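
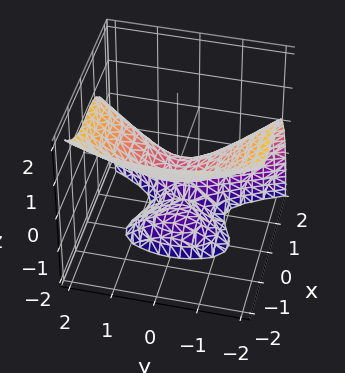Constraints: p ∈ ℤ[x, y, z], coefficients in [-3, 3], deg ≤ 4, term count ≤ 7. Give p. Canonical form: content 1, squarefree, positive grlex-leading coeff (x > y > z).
3*x^3 + 2*x^2*z - 2*y^2 + 2*z^2 + 3*z

Degree: the shape is more complex than any degree-2 surface, so deg p = 3.
From the visible intercepts: it crosses the z-axis at the gridline z = 0; it meets the x-axis at x = 0 (among the integer gridlines); it meets the y-axis at y = 0 (among the integer gridlines).
Solving for integer coefficients yields p as stated.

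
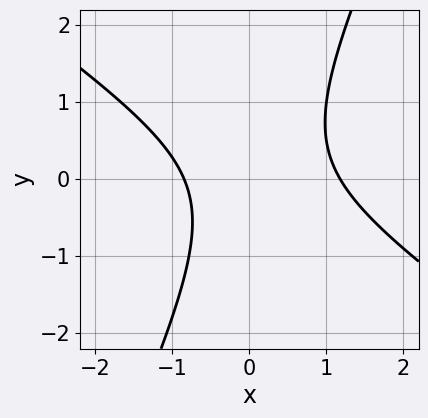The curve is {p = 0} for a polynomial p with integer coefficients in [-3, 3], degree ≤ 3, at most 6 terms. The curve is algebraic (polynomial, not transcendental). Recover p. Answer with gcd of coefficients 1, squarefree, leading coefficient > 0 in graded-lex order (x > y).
First, the degree is 2 — no degree-1 curve has this shape.
Next, from the axis intercepts and sections: the curve avoids every integer y-axis point in the box.
Finally, assembling these constraints gives the stated polynomial.

3*x^2 + 3*x*y - 2*y^2 - x - 3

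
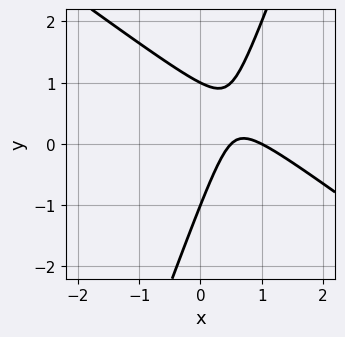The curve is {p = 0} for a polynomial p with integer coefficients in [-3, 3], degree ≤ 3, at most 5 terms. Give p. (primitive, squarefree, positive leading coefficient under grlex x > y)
(a) The degree is 2 — a generic line meets the curve in up to 2 points.
(b) Checking where it meets the axes: one x-axis crossing is at x = 1; among the integer gridlines, it crosses the y-axis at y ∈ {-1, 1}.
(c) Putting this together gives p.

2*x^2 + 2*x*y - y^2 - 3*x + 1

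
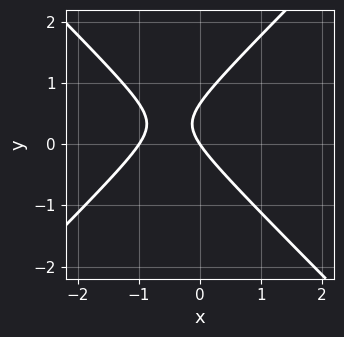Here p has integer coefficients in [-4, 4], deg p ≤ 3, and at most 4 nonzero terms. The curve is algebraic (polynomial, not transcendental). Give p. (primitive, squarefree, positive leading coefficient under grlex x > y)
First, degree: a generic line meets the curve in up to 2 points, so deg p = 2.
Next, from the axis intercepts and sections: the x-axis gridline crossings are at x ∈ {-1, 0}; it crosses the y-axis at the gridline y = 0.
Finally, these observations pin down the coefficients.

3*x^2 - 3*y^2 + 3*x + 2*y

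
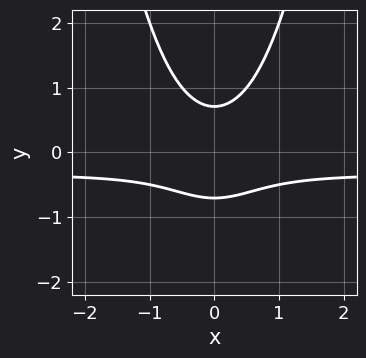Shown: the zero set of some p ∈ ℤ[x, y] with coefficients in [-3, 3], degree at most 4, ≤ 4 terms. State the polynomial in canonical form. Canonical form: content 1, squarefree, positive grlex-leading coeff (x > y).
1. deg p = 3. No degree-2 curve has this shape.
2. Symmetries: mirror symmetry x ↦ −x ⇒ only even powers of x.
3. From the axis intercepts and sections: it misses every integer gridline on the x-axis.
4. Fitting integer coefficients to these (and the overall shape) gives p.

3*x^2*y + x^2 - 2*y^2 + 1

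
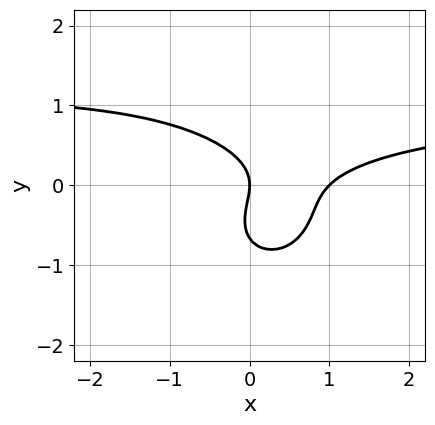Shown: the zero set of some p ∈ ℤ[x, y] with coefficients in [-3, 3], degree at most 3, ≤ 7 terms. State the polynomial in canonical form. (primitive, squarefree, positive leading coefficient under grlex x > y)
2*x^2*y + 3*y^3 - 2*x^2 + 2*y^2 + 2*x

First, deg p = 3.
Then, observable constraints: among the integer gridlines, it crosses the x-axis at x ∈ {0, 1}; one y-axis crossing is at y = 0.
Finally, together with the visible shape, these determine p as stated.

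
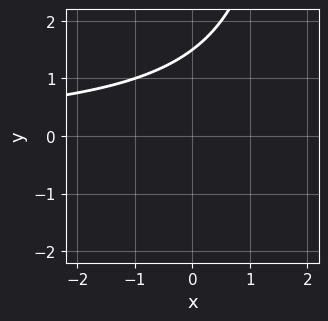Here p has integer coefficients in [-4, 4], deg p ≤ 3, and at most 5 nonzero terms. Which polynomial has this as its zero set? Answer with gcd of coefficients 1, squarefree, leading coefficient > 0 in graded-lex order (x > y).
x*y - 2*y + 3

(a) The degree is 2 — a generic line meets the curve in up to 2 points.
(b) Reading off the gridlines: the curve avoids every integer x-axis point in the box.
(c) These observations pin down the coefficients.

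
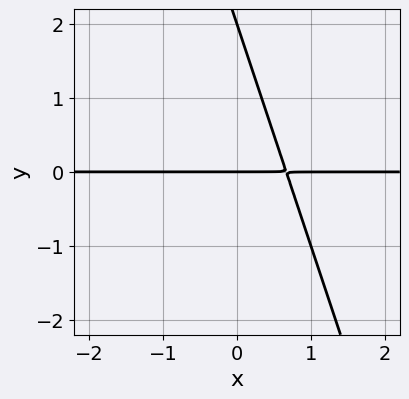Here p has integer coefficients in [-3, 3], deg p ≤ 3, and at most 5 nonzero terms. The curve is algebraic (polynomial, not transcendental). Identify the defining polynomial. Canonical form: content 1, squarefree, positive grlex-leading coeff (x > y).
3*x*y + y^2 - 2*y

(a) The degree is 2 — a generic line meets the curve in up to 2 points.
(b) Observable constraints: every point of the x-axis in the box is on the curve; among the integer gridlines, it crosses the y-axis at y ∈ {0, 2}.
(c) Putting this together gives p.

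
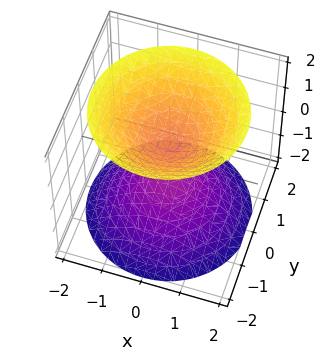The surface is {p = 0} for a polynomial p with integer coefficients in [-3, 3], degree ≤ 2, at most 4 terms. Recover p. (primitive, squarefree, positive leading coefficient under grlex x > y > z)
2*x^2 + 2*y^2 - 2*z^2 + 1

(a) I count 2 distinct pieces. They look like related sheets of one shape, so recover p as a whole.
(b) Degree: two sheets facing apart; a quadric, so deg p = 2.
(c) Symmetries: the z-axis is an axis of rotation, so x and y enter only as x² + y²; the z ↦ −z reflection is a symmetry, so z appears only in even powers.
(d) Against the integer gridlines: a circular section at z = -2 has radius between 1 and 2; no y-intercept at any integer in the box.
(e) Solving for integer coefficients yields p as stated.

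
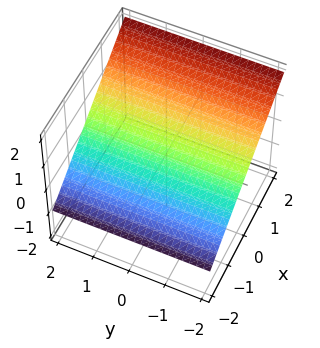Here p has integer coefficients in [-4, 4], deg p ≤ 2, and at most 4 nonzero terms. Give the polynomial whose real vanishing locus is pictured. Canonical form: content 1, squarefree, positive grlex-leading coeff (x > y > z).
2*x - 3*z + 2

1. Degree: the surface is flat (a plane), so deg p = 1.
2. From the axis intercepts and sections: one x-axis crossing is at x = -1; the surface avoids every integer y-axis point in the box.
3. Putting this together gives p.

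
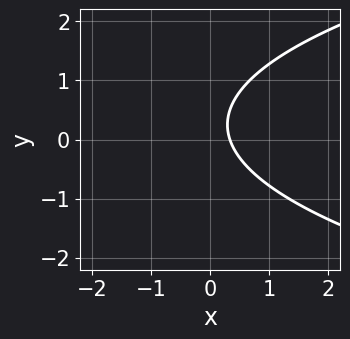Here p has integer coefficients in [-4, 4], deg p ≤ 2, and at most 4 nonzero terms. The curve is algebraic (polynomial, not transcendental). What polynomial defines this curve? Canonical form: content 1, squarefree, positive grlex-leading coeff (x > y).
2*y^2 - 3*x - y + 1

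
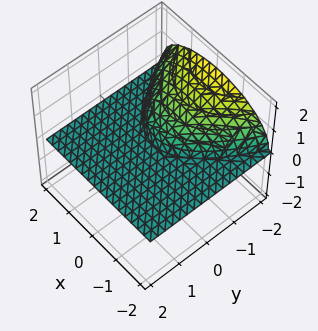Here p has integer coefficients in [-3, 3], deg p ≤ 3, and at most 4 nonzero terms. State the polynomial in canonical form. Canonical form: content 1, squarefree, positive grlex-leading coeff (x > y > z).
x^2*z + 2*z^3 + 2*y*z

First, the picture has 2 separate pieces. Treating them together as one polynomial.
Next, degree: a generic line meets the surface in up to 3 points, so deg p = 3.
Next, reading off the gridlines: the visible x-axis segment lies entirely on the surface; one z-axis crossing is at z = 0.
Finally, these observations pin down the coefficients. Check: (0, 1, 0) on the y-axis lies on the surface, and p(0, 1, 0) = 0. ✓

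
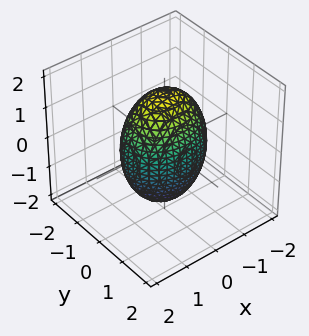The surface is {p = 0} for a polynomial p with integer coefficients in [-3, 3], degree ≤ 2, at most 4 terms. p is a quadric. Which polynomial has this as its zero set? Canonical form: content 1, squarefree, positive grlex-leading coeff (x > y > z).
(a) The degree is 2 — bounded and convex; a quadric.
(b) Symmetries: mirror symmetry y ↦ −y ⇒ only even powers of y; mirror symmetry z ↦ −z ⇒ only even powers of z; it's symmetric under x → −x, forcing even powers of x.
(c) Against the integer gridlines: among the integer gridlines, it crosses the y-axis at y ∈ {-1, 1}.
(d) Together with the visible shape, these determine p as stated.

2*x^2 + 3*y^2 + z^2 - 3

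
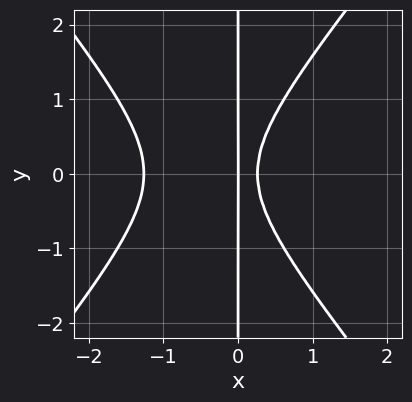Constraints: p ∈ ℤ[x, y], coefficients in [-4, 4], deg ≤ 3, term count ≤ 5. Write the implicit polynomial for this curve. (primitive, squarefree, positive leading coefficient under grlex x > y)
(a) The degree is 3 — the shape is more complex than any degree-2 curve.
(b) Symmetries: the y ↦ −y reflection is a symmetry, so y appears only in even powers.
(c) Against the integer gridlines: it crosses the x-axis at the gridline x = 0; the visible y-axis segment lies entirely on the curve.
(d) Assembling these constraints gives the stated polynomial.

3*x^3 - 2*x*y^2 + 3*x^2 - x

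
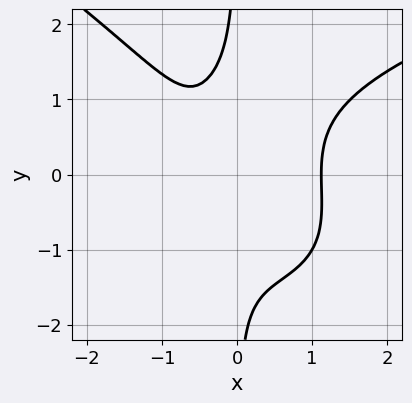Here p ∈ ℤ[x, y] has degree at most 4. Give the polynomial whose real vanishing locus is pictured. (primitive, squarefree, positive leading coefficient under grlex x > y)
x^2*y^2 + 2*x*y^3 - 3*x^3 + 2*x + 2

(a) The degree is 4 — the shape is more complex than any degree-3 curve.
(b) Checking where it meets the axes: it misses every integer gridline on the y-axis.
(c) Together with the visible shape, these determine p as stated.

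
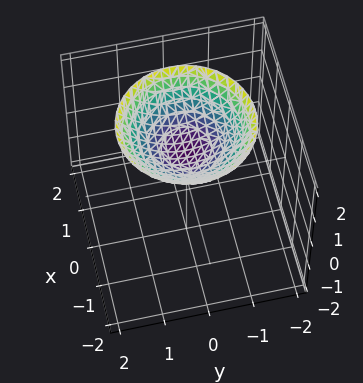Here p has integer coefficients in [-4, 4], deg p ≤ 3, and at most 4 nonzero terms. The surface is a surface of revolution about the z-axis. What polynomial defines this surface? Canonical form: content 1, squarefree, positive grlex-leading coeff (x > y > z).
x^2 + y^2 - 2*z + 2

(a) deg p = 2.
(b) Symmetries: rotational symmetry about the z-axis ⇒ p depends on x, y only through x² + y².
(c) From the visible intercepts: a circular section at z = 2 has radius between 1 and 2; it misses every integer gridline on the y-axis.
(d) Assembling these constraints gives the stated polynomial.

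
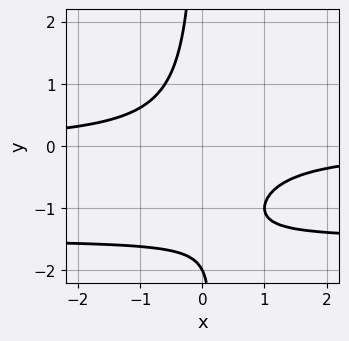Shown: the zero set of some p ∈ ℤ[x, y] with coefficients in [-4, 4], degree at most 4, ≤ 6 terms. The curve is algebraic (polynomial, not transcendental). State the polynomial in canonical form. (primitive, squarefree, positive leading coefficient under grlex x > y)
2*x*y^2 + 3*x*y + y + 2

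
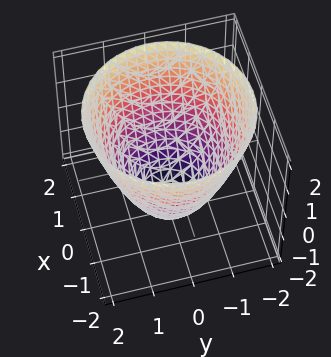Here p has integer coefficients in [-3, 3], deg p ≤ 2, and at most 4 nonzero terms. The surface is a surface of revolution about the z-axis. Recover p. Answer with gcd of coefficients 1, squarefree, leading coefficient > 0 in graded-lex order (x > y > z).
(a) Degree: no degree-1 surface has this shape, so deg p = 2.
(b) Symmetry: the z-axis is an axis of rotation, so x and y enter only as x² + y².
(c) Observable constraints: one z-axis crossing is at z = -2; a circular section at z = 1 has radius between 1 and 2.
(d) Together with the visible shape, these determine p as stated.

x^2 + y^2 - z - 2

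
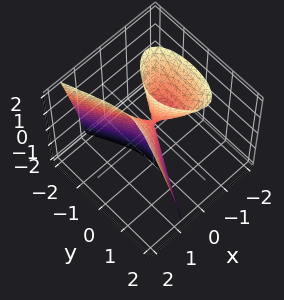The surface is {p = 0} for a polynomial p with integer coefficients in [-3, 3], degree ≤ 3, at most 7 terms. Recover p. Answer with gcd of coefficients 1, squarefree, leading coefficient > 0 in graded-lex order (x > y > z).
First, deg p = 3. A generic line meets the surface in up to 3 points.
Then, observable constraints: one y-axis crossing is at y = 0; every point of the z-axis in the box is on the surface; one x-axis crossing is at x = 0.
Finally, together with the visible shape, these determine p as stated.

3*x^3 + 2*x^2 - 3*x*z - 2*y^2 + 2*x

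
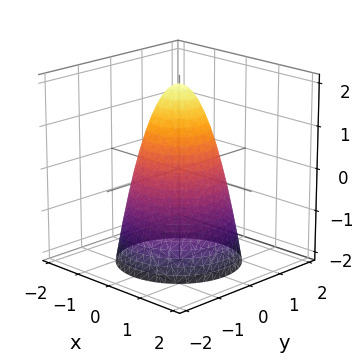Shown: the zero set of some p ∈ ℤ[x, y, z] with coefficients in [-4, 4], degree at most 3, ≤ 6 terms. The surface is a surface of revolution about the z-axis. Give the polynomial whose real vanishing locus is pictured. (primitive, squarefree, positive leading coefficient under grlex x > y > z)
2*x^2 + 2*y^2 + z - 2

The degree is 2 — the shape is more complex than any degree-1 surface.
Symmetries: rotational symmetry about the z-axis ⇒ p depends on x, y only through x² + y².
Reading off the gridlines: among the integer gridlines, it crosses the x-axis at x ∈ {-1, 1}; the y-axis gridline crossings are at y ∈ {-1, 1}; a circular section at z = 1 has radius between 0 and 1; it crosses the z-axis at the gridline z = 2.
Matching integer coefficients to the picture gives p.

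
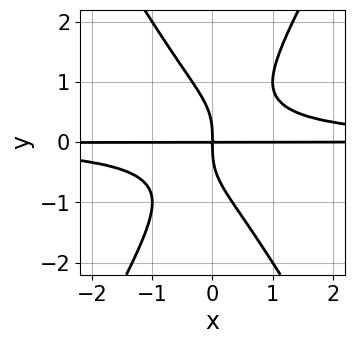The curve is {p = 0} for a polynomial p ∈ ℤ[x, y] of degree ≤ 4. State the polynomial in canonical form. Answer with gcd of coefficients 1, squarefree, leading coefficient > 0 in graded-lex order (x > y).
3*x^2*y^2 - y^4 - 2*x*y

First, the degree is 4 — no degree-3 curve has this shape.
Next, reading off the gridlines: the visible x-axis segment lies entirely on the curve.
Finally, solving for integer coefficients yields p as stated.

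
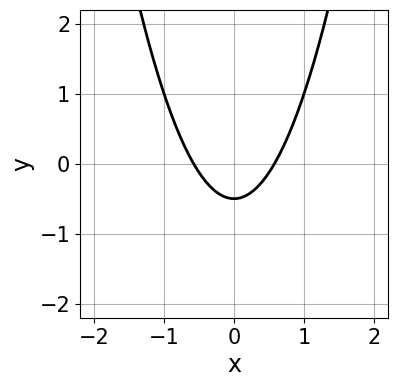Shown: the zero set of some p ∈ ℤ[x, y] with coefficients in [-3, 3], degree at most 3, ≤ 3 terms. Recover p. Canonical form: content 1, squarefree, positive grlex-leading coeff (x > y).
3*x^2 - 2*y - 1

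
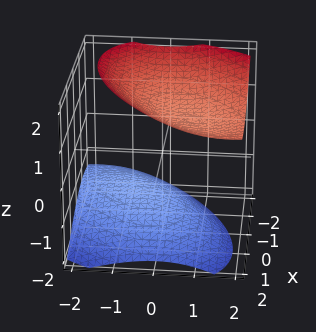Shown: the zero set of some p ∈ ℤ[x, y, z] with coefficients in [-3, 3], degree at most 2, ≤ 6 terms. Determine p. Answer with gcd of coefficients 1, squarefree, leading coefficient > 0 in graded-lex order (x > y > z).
x^2 - x*y + y^2 - y*z - 2*z^2 + 3

(a) I count 2 distinct pieces.
(b) Degree: a generic line meets the surface in up to 2 points, so deg p = 2.
(c) Against the integer gridlines: it misses every integer gridline on the x-axis; no y-intercept at any integer in the box.
(d) Putting this together gives p.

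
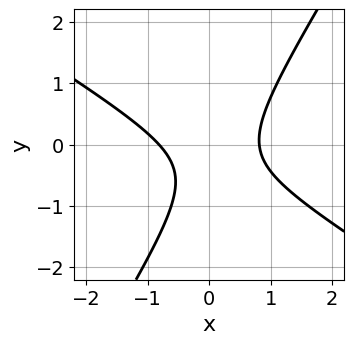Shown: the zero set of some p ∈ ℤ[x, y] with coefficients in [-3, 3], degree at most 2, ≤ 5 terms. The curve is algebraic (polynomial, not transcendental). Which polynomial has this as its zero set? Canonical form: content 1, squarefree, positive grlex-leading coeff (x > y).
Degree: no degree-1 curve has this shape, so deg p = 2.
Reading off the gridlines: the curve avoids every integer y-axis point in the box.
The integer polynomial consistent with all of this is the stated p.

3*x^2 + 3*x*y - 3*y^2 - 2*y - 2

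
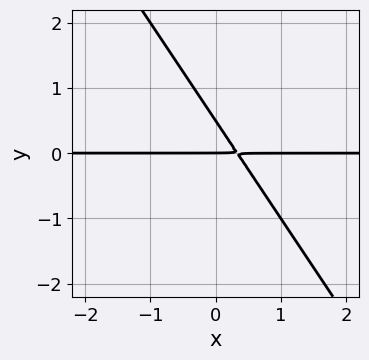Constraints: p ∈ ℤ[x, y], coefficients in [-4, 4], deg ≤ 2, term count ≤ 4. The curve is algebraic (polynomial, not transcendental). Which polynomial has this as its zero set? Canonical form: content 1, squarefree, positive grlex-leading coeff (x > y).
3*x*y + 2*y^2 - y

deg p = 2.
From the axis intercepts and sections: it meets the y-axis at y = 0 (among the integer gridlines); every point of the x-axis in the box is on the curve.
Putting this together gives p.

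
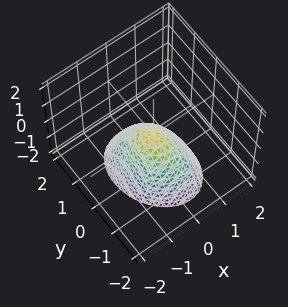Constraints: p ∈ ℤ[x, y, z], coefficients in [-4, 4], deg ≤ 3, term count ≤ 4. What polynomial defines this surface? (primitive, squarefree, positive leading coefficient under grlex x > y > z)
1. deg p = 2. A generic line meets the surface in up to 2 points.
2. Checking where it meets the axes: it meets the y-axis at y = 0 (among the integer gridlines); it crosses the z-axis at the gridline z = 0.
3. Putting this together gives p.

3*x^2 + x*y + 2*y^2 + 2*z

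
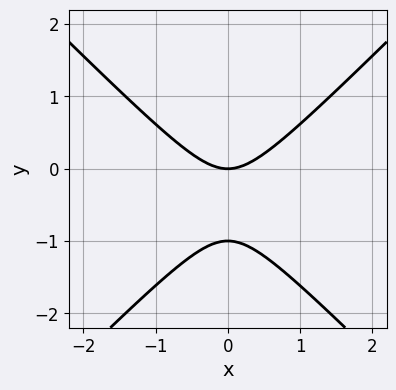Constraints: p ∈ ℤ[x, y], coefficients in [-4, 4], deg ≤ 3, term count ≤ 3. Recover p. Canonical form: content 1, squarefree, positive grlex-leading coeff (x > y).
x^2 - y^2 - y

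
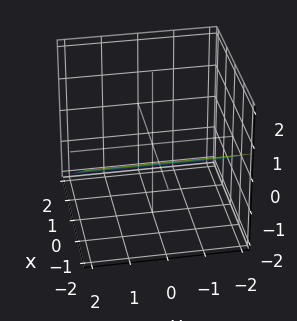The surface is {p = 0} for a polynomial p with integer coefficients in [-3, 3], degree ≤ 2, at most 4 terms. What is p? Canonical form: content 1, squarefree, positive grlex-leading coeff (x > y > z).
2*x + 3*z + 2

First, deg p = 1.
Then, against the integer gridlines: it misses every integer gridline on the y-axis; it meets the x-axis at x = -1 (among the integer gridlines).
Finally, putting this together gives p.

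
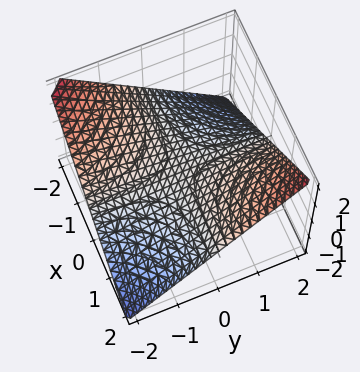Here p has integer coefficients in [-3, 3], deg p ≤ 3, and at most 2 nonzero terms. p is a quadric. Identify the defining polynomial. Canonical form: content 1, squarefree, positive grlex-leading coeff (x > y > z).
The degree is 2 — a hyperbolic paraboloid; a quadric.
Reading off the gridlines: the visible y-axis segment lies entirely on the surface; it crosses the z-axis at the gridline z = 0.
Fitting integer coefficients to these (and the overall shape) gives p. Check: (1, 0, 0) on the x-axis lies on the surface, and p(1, 0, 0) = 0. ✓

x*y - 2*z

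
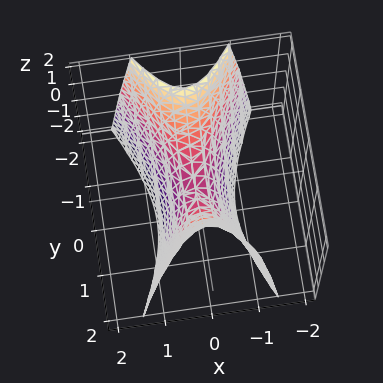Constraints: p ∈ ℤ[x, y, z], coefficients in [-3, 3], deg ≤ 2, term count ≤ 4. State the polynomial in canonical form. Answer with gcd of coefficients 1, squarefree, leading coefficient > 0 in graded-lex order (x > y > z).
3*x^2 - y^2 + z

1. The degree is 2 — a saddle surface; a quadric.
2. Symmetries: the y ↦ −y reflection is a symmetry, so y appears only in even powers; the x ↦ −x reflection is a symmetry, so x appears only in even powers.
3. Against the integer gridlines: it meets the z-axis at z = 0 (among the integer gridlines); it meets the y-axis at y = 0 (among the integer gridlines); one x-axis crossing is at x = 0.
4. Matching integer coefficients to the picture gives p.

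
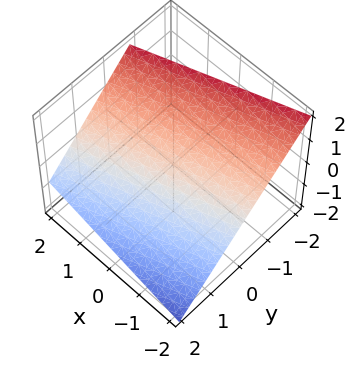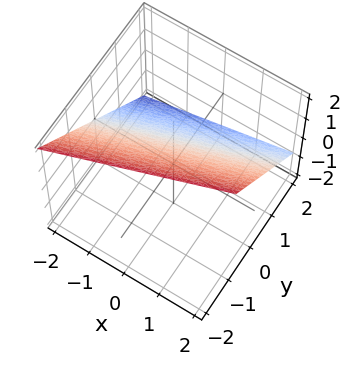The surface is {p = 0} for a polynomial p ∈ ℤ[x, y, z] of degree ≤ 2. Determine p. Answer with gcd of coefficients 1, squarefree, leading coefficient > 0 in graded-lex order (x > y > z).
x - 3*y - 3*z + 2

Degree: every cross-section is a straight line — this is a plane, so deg p = 1.
Checking where it meets the axes: one x-axis crossing is at x = -2.
Putting this together gives p.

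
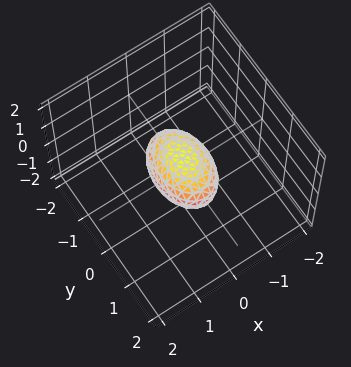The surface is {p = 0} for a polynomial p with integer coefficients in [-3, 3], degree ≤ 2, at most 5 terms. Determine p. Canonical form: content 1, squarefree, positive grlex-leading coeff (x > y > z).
2*x^2 + y^2 + 2*z^2 - 1

1. The degree is 2 — a closed, bounded, convex surface; a quadric.
2. Symmetries: the x ↦ −x reflection is a symmetry, so x appears only in even powers; the z ↦ −z reflection is a symmetry, so z appears only in even powers; mirror symmetry y ↦ −y ⇒ only even powers of y.
3. Checking where it meets the axes: the y-axis gridline crossings are at y ∈ {-1, 1}.
4. Together with the visible shape, these determine p as stated.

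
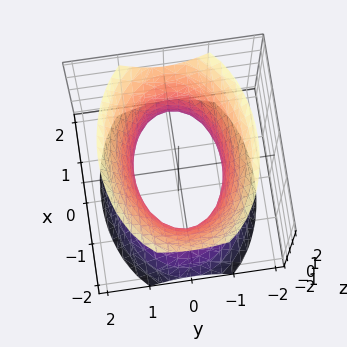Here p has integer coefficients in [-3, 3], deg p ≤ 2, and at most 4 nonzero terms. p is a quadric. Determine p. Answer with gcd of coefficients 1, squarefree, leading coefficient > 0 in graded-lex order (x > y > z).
x^2 + 2*y^2 - z^2 - 2

1. deg p = 2. One connected sheet with a waist; a quadric.
2. Symmetries: the y ↦ −y reflection is a symmetry, so y appears only in even powers; it's symmetric under x → −x, forcing even powers of x; it's symmetric under z → −z, forcing even powers of z.
3. Against the integer gridlines: no z-intercept at any integer in the box; the y-axis gridline crossings are at y ∈ {-1, 1}.
4. Putting this together gives p.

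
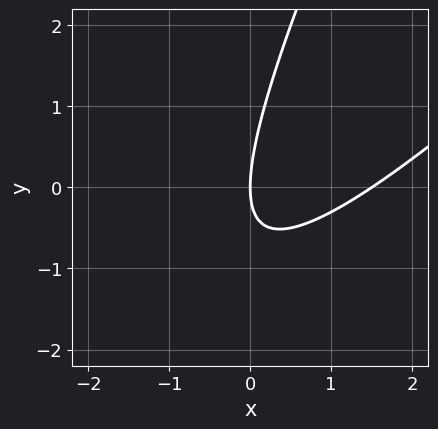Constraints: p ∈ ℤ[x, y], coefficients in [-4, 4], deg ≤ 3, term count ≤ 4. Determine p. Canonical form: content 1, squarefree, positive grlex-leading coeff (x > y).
1. The degree is 2 — a generic line meets the curve in up to 2 points.
2. Reading off the gridlines: it meets the x-axis at x = 0 (among the integer gridlines); it meets the y-axis at y = 0 (among the integer gridlines).
3. Fitting integer coefficients to these (and the overall shape) gives p.

2*x^2 - 3*x*y + y^2 - 3*x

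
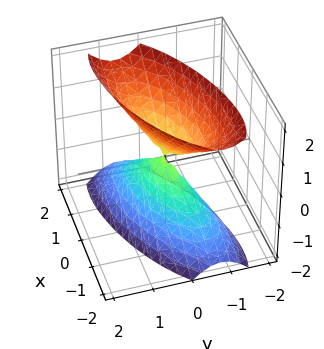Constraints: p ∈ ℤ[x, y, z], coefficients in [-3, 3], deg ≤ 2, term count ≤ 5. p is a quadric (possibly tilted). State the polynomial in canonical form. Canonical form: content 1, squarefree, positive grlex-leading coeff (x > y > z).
x^2 - 2*x*y + 3*y^2 - z^2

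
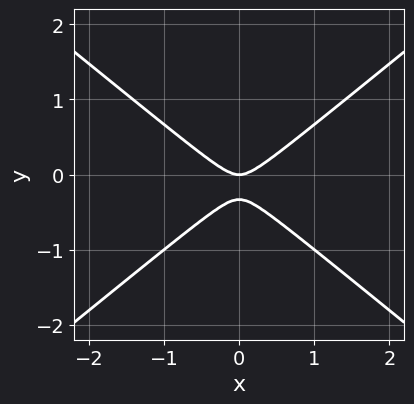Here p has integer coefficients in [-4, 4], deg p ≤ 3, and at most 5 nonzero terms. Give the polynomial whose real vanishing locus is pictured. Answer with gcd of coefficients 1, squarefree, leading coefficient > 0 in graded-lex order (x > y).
(a) The degree is 2 — a generic line meets the curve in up to 2 points.
(b) Symmetries: the x ↦ −x reflection is a symmetry, so x appears only in even powers.
(c) From the visible intercepts: it meets the y-axis at y = 0 (among the integer gridlines); it crosses the x-axis at the gridline x = 0.
(d) These observations pin down the coefficients.

2*x^2 - 3*y^2 - y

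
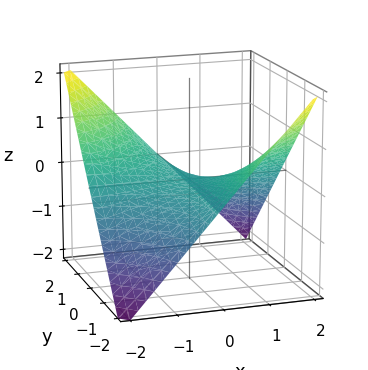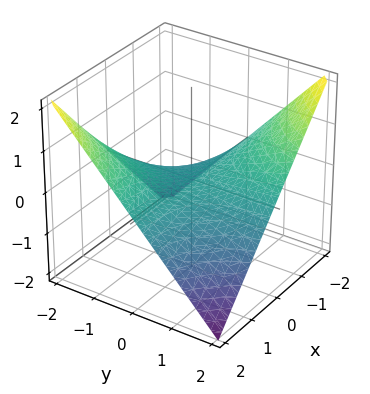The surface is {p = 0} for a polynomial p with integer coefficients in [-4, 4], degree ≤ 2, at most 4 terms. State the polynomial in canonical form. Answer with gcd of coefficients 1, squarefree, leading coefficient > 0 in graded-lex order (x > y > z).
x*y + 2*z

(a) The degree is 2 — a hyperbolic paraboloid; a quadric.
(b) Checking where it meets the axes: the visible y-axis segment lies entirely on the surface; every point of the x-axis in the box is on the surface; it crosses the z-axis at the gridline z = 0.
(c) Solving for integer coefficients yields p as stated.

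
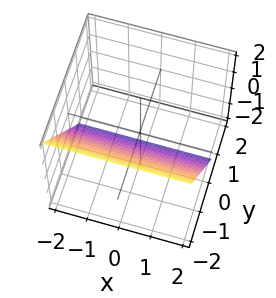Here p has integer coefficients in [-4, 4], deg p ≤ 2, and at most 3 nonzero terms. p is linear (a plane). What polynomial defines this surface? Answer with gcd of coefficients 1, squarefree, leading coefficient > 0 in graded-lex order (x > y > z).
3*y + 2*z + 2

(a) Degree: every cross-section is a straight line — this is a plane, so deg p = 1.
(b) From the visible intercepts: it crosses the z-axis at the gridline z = -1; no x-intercept at any integer in the box.
(c) Matching integer coefficients to the picture gives p.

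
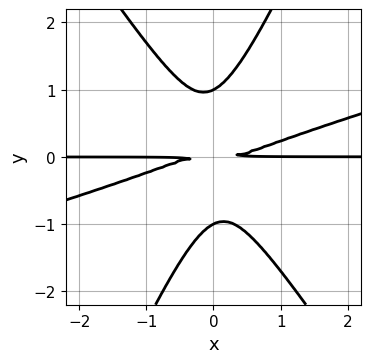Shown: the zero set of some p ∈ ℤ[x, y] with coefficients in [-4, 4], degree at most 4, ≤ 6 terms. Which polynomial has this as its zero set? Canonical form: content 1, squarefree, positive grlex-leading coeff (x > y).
x^3*y - 3*x^2*y^2 - x*y^3 + y^4 - y^2

The degree is 4 — a generic line meets the curve in up to 4 points.
From the visible intercepts: the y-axis gridline crossings are at y ∈ {-1, 1}; the visible x-axis segment lies entirely on the curve.
Matching integer coefficients to the picture gives p.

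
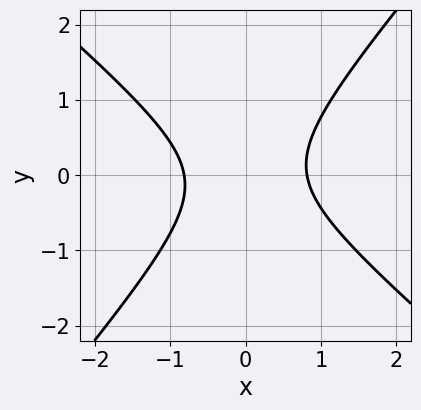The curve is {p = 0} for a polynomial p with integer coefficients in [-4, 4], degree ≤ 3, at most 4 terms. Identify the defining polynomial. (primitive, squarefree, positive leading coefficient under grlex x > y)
3*x^2 + x*y - 3*y^2 - 2

deg p = 2. No degree-1 curve has this shape.
From the visible intercepts: it misses every integer gridline on the y-axis.
Matching integer coefficients to the picture gives p.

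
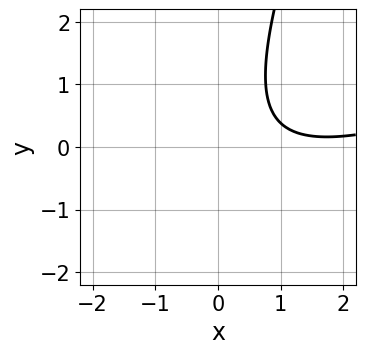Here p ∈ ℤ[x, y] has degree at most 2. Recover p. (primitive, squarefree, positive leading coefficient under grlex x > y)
1. Degree: a generic line meets the curve in up to 2 points, so deg p = 2.
2. Observable constraints: the curve avoids every integer x-axis point in the box; the curve avoids every integer y-axis point in the box.
3. Fitting integer coefficients to these (and the overall shape) gives p.

x^2 - 3*x*y + y^2 - 3*x + 3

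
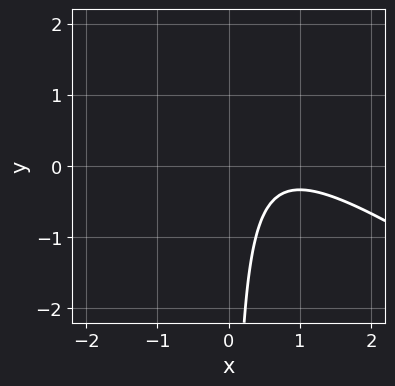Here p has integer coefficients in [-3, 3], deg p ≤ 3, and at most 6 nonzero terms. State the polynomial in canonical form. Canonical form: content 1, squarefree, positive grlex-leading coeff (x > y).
2*x^2 + 3*x*y - 3*x + 2

(a) The degree is 2 — a generic line meets the curve in up to 2 points.
(b) From the axis intercepts and sections: no y-intercept at any integer in the box; it misses every integer gridline on the x-axis.
(c) Assembling these constraints gives the stated polynomial.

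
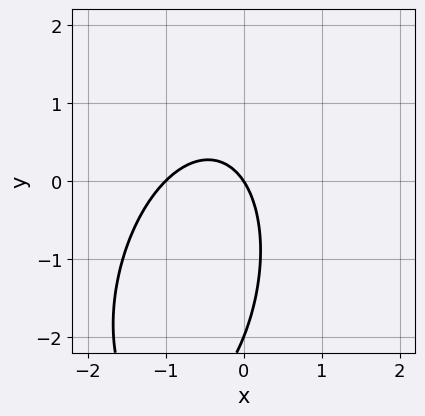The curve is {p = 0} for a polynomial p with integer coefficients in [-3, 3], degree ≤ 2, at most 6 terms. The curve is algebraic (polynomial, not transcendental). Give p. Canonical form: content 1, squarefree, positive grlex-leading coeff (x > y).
First, deg p = 2. A generic line meets the curve in up to 2 points.
Next, reading off the gridlines: the y-axis gridline crossings are at y ∈ {-2, 0}; the x-axis gridline crossings are at x ∈ {-1, 0}.
Finally, putting this together gives p.

3*x^2 - x*y + y^2 + 3*x + 2*y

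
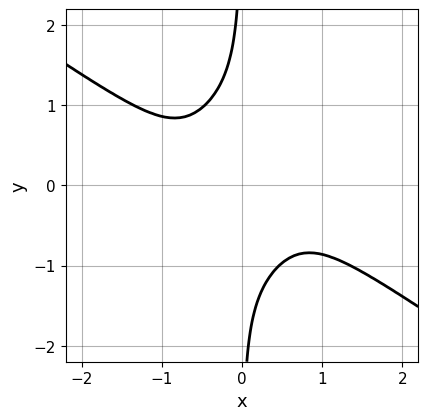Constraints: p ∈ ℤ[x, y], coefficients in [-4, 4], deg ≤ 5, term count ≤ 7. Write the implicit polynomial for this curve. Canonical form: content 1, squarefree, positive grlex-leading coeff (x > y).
First, the degree is 4 — no degree-3 curve has this shape.
Then, against the integer gridlines: the curve avoids every integer y-axis point in the box; the curve avoids every integer x-axis point in the box.
Finally, putting this together gives p.

3*x^4 + x^3*y - 3*x^2*y^2 + 3*x*y^3 + 2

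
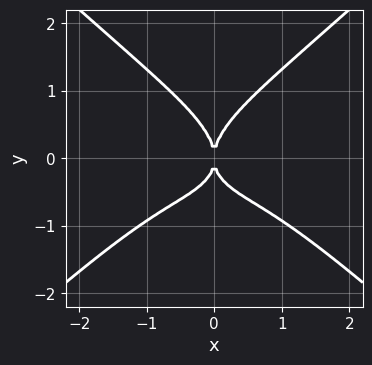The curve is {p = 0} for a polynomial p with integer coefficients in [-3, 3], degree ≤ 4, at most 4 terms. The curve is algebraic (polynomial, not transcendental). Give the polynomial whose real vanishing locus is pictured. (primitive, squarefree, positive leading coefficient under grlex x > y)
1. Degree: the shape is more complex than any degree-3 curve, so deg p = 4.
2. Symmetries: it's symmetric under x → −x, forcing even powers of x.
3. Reading off the gridlines: it crosses the x-axis at the gridline x = 0; one y-axis crossing is at y = 0.
4. Matching integer coefficients to the picture gives p.

2*x^4 - 3*y^4 + 3*x^2*y + 3*x^2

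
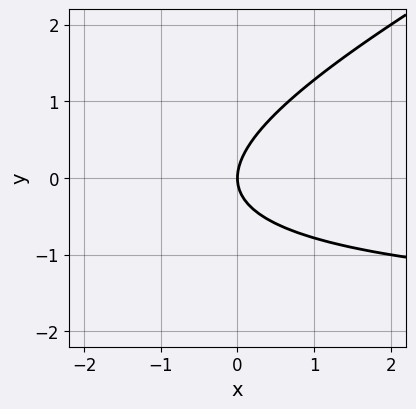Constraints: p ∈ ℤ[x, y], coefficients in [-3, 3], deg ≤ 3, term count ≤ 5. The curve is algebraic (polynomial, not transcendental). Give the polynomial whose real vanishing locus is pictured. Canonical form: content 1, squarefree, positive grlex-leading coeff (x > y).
x*y - 2*y^2 + 2*x

The degree is 2 — no degree-1 curve has this shape.
Against the integer gridlines: it meets the y-axis at y = 0 (among the integer gridlines); it crosses the x-axis at the gridline x = 0.
Putting this together gives p.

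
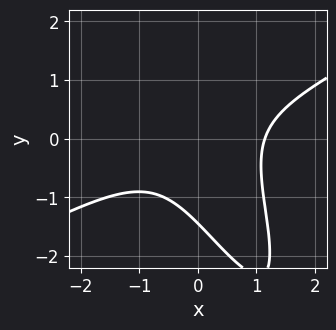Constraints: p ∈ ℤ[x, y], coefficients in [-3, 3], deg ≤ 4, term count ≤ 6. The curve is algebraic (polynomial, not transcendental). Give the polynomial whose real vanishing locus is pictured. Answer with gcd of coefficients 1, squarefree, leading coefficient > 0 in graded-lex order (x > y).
2*x^3 - 2*x^2*y - 3*x*y^2 - y^3 - 3

1. The degree is 3 — the shape is more complex than any degree-2 curve.
2. Matching integer coefficients to the picture gives p.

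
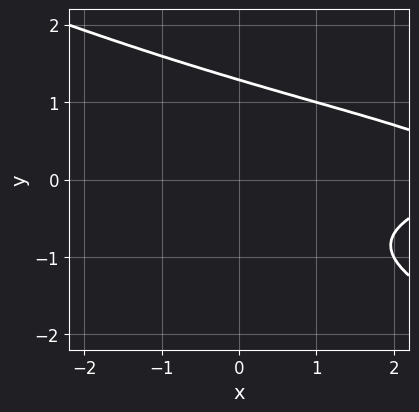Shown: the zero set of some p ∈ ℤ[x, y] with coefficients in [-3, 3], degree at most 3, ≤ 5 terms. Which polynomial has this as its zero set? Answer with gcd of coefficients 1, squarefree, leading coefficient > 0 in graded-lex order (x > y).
x*y^2 + 2*y^3 + x - y - 3

First, the degree is 3 — the shape is more complex than any degree-2 curve.
Then, checking where it meets the axes: it misses every integer gridline on the x-axis.
Finally, fitting integer coefficients to these (and the overall shape) gives p.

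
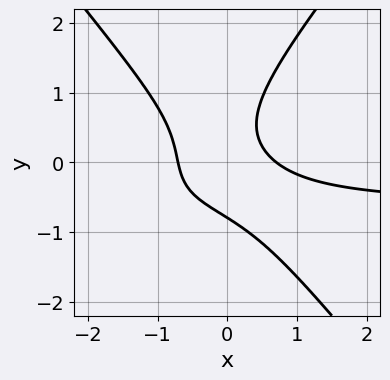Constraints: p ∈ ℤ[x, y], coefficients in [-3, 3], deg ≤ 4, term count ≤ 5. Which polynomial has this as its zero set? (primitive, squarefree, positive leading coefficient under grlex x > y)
1. The degree is 3 — a generic line meets the curve in up to 3 points.
2. Putting this together gives p.

3*x^2*y - 2*y^3 + 2*x^2 + 3*x*y - 1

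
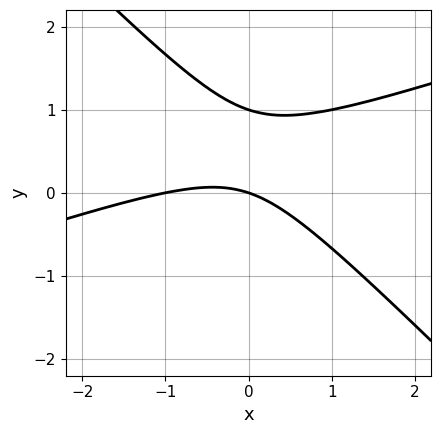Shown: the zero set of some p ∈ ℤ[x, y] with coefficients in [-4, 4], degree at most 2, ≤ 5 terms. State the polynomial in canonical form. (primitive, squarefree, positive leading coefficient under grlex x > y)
x^2 - 2*x*y - 3*y^2 + x + 3*y

The degree is 2 — the shape is more complex than any degree-1 curve.
Reading off the gridlines: the y-axis gridline crossings are at y ∈ {0, 1}; among the integer gridlines, it crosses the x-axis at x ∈ {-1, 0}.
Putting this together gives p.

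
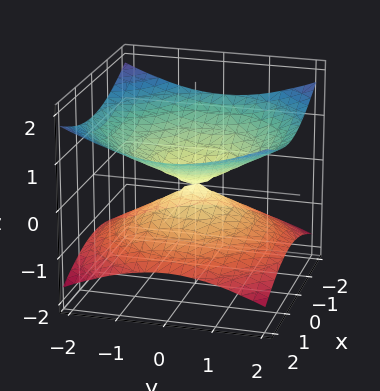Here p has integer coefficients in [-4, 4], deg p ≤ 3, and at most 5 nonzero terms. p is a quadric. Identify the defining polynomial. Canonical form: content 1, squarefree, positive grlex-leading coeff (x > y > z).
1. Degree: two nappes meeting at a single point; a quadric, so deg p = 2.
2. Symmetries: mirror symmetry z ↦ −z ⇒ only even powers of z; the z-axis is an axis of rotation, so x and y enter only as x² + y².
3. Against the integer gridlines: it meets the x-axis at x = 0 (among the integer gridlines); a circular section at z = -1 has radius between 1 and 2.
4. Assembling these constraints gives the stated polynomial.

x^2 + y^2 - 3*z^2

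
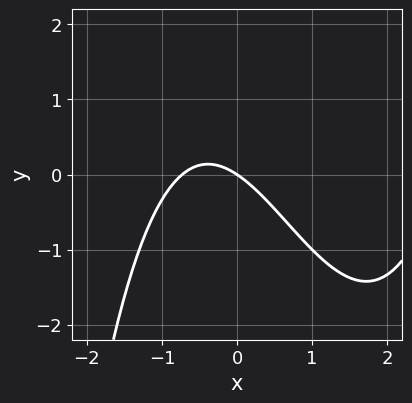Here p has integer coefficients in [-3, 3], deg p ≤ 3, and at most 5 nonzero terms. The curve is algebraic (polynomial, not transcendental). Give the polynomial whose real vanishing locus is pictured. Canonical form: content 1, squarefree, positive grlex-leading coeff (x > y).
First, the degree is 3 — a generic line meets the curve in up to 3 points.
Next, checking where it meets the axes: it crosses the x-axis at the gridline x = 0; one y-axis crossing is at y = 0.
Finally, the integer polynomial consistent with all of this is the stated p.

x^3 - 2*x^2 - 2*x - 3*y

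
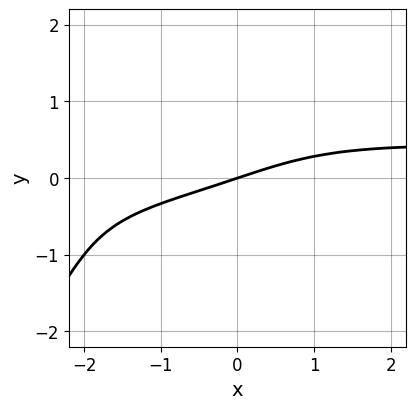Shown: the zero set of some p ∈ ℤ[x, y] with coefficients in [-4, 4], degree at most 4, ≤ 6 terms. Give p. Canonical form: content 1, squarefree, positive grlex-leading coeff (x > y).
Degree: no degree-3 curve has this shape, so deg p = 4.
Reading off the gridlines: it crosses the x-axis at the gridline x = 0; it crosses the y-axis at the gridline y = 0.
These observations pin down the coefficients.

x^2*y^2 + 3*y^3 - x + 3*y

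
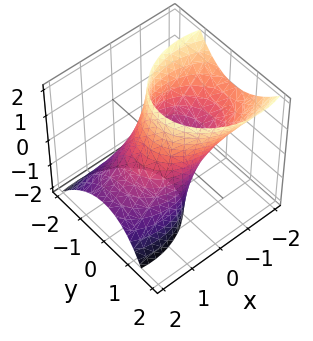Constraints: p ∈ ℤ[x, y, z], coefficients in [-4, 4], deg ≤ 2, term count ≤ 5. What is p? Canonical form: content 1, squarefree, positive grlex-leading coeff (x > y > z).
Degree: no degree-1 surface has this shape, so deg p = 2.
From the visible intercepts: no z-intercept at any integer in the box; the y-axis gridline crossings are at y ∈ {-1, 1}.
Putting this together gives p.

2*x^2 + 3*x*z + 3*y^2 - y*z - 3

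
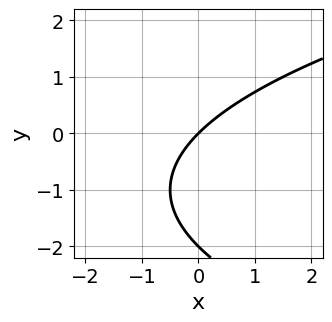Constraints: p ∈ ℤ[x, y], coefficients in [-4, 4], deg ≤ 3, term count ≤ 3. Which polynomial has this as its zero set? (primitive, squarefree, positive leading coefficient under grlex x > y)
y^2 - 2*x + 2*y

The degree is 2 — a generic line meets the curve in up to 2 points.
Observable constraints: the y-axis gridline crossings are at y ∈ {-2, 0}; one x-axis crossing is at x = 0.
Putting this together gives p.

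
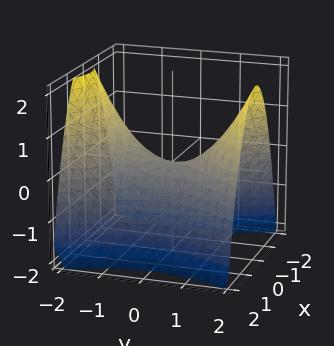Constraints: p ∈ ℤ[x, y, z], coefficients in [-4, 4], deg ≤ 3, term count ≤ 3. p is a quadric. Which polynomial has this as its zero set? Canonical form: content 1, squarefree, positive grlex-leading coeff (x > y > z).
2*x^2 - y^2 + 2*z

(a) Degree: a hyperbolic paraboloid; a quadric, so deg p = 2.
(b) Symmetries: it's symmetric under x → −x, forcing even powers of x; mirror symmetry y ↦ −y ⇒ only even powers of y.
(c) From the visible intercepts: it crosses the z-axis at the gridline z = 0; one x-axis crossing is at x = 0; one y-axis crossing is at y = 0.
(d) Solving for integer coefficients yields p as stated.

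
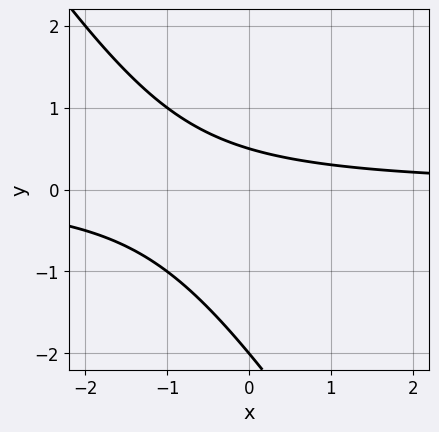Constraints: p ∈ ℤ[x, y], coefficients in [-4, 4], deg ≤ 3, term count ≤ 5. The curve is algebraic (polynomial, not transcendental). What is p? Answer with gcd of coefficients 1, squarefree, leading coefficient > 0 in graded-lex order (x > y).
3*x*y + 2*y^2 + 3*y - 2

1. The degree is 2 — a generic line meets the curve in up to 2 points.
2. From the visible intercepts: one y-axis crossing is at y = -2; no x-intercept at any integer in the box.
3. Putting this together gives p.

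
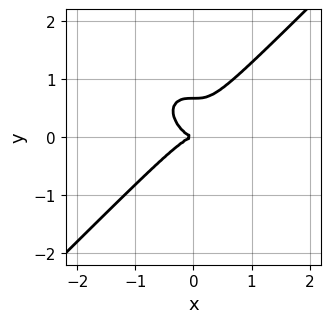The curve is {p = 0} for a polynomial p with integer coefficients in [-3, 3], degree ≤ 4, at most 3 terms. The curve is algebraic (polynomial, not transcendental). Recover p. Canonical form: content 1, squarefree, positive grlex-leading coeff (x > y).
3*x^3 - 3*y^3 + 2*y^2

1. Degree: a generic line meets the curve in up to 3 points, so deg p = 3.
2. Reading off the gridlines: it meets the y-axis at y = 0 (among the integer gridlines); it meets the x-axis at x = 0 (among the integer gridlines).
3. Fitting integer coefficients to these (and the overall shape) gives p.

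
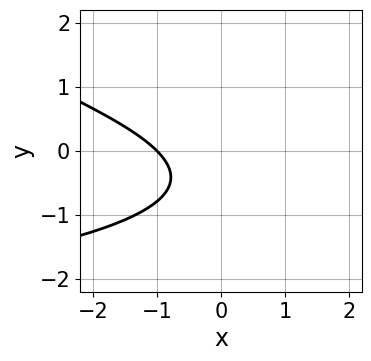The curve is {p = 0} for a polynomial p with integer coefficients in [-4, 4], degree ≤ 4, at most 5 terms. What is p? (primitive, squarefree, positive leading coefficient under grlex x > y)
deg p = 3. No degree-2 curve has this shape.
From the axis intercepts and sections: it misses every integer gridline on the y-axis; it meets the x-axis at x = -1 (among the integer gridlines).
These observations pin down the coefficients.

y^3 - 3*y^2 - 3*x - 3*y - 3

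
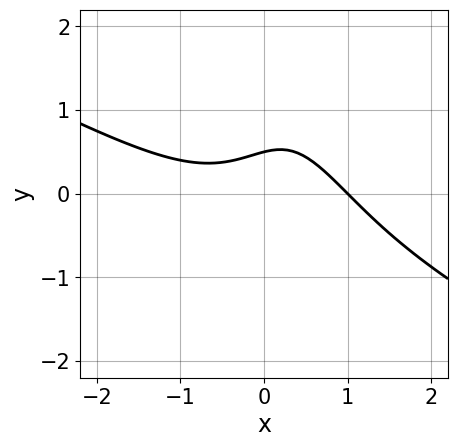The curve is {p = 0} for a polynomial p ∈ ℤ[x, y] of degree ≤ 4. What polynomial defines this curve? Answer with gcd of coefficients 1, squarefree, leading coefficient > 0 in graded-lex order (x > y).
First, deg p = 3.
Then, from the axis intercepts and sections: it crosses the x-axis at the gridline x = 1.
Finally, solving for integer coefficients yields p as stated.

x^3 + 2*x^2*y - x*y + 2*y - 1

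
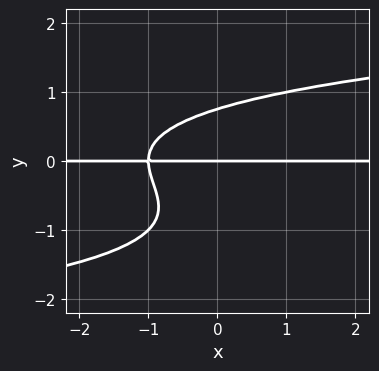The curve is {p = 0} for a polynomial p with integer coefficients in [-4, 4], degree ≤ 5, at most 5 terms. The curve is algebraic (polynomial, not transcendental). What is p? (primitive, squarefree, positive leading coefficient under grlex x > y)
Degree: no degree-3 curve has this shape, so deg p = 4.
From the axis intercepts and sections: one y-axis crossing is at y = 0; every point of the x-axis in the box is on the curve.
These observations pin down the coefficients.

y^4 + y^3 - x*y - y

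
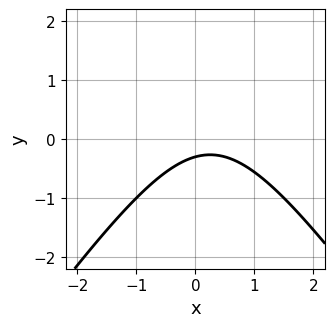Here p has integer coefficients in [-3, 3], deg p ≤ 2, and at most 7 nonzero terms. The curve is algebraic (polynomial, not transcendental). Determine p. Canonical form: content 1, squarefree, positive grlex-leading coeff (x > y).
First, deg p = 2. No degree-1 curve has this shape.
Next, reading off the gridlines: it misses every integer gridline on the x-axis.
Finally, these observations pin down the coefficients.

2*x^2 - y^2 - x + 3*y + 1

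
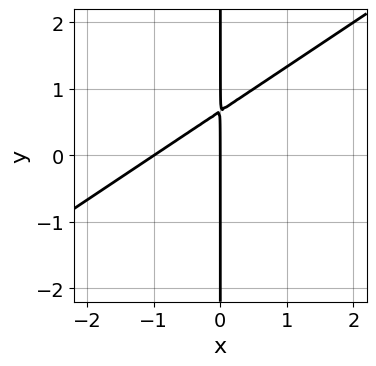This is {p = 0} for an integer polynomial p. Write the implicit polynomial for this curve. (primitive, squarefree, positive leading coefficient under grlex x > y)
2*x^2 - 3*x*y + 2*x

1. deg p = 2.
2. From the visible intercepts: every point of the y-axis in the box is on the curve; the x-axis gridline crossings are at x ∈ {-1, 0}.
3. The integer polynomial consistent with all of this is the stated p.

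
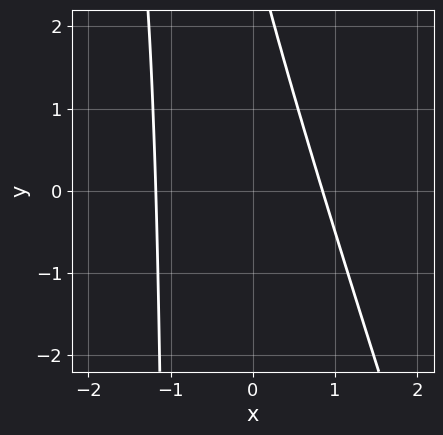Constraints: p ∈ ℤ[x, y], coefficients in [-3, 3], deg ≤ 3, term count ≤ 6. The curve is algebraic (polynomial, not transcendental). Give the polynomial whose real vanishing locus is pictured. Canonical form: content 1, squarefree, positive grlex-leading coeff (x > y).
3*x^2 + x*y + x + y - 3

The degree is 2 — no degree-1 curve has this shape.
Checking where it meets the axes: no y-intercept at any integer in the box.
These observations pin down the coefficients.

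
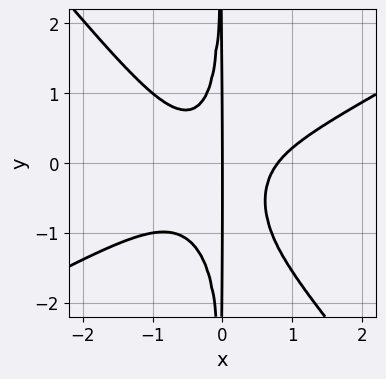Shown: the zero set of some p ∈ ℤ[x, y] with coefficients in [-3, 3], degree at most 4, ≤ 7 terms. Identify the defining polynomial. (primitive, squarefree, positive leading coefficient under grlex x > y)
2*x^4 - 2*x^3*y - 3*x^2*y^2 - 2*x^2*y - x

1. deg p = 4. A generic line meets the curve in up to 4 points.
2. From the axis intercepts and sections: the visible y-axis segment lies entirely on the curve; it meets the x-axis at x = 0 (among the integer gridlines).
3. Matching integer coefficients to the picture gives p.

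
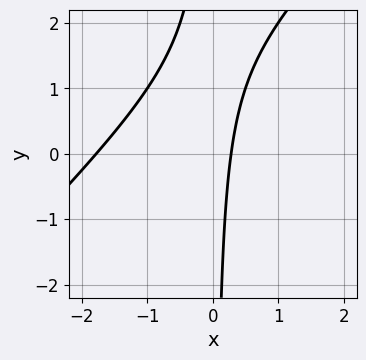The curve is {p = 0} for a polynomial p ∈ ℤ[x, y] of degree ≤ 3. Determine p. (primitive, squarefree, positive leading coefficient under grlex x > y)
First, degree: a generic line meets the curve in up to 2 points, so deg p = 2.
Then, observable constraints: no y-intercept at any integer in the box.
Finally, solving for integer coefficients yields p as stated.

2*x^2 - 2*x*y + 3*x - 1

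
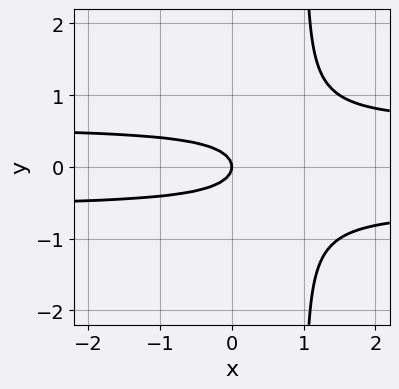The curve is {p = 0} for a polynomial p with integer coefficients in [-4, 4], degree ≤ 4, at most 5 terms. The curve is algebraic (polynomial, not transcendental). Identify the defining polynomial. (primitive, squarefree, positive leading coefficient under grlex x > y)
First, degree: a generic line meets the curve in up to 3 points, so deg p = 3.
Next, symmetries: it's symmetric under y → −y, forcing even powers of y.
Then, reading off the gridlines: it meets the y-axis at y = 0 (among the integer gridlines); one x-axis crossing is at x = 0.
Finally, matching integer coefficients to the picture gives p.

3*x*y^2 - 3*y^2 - x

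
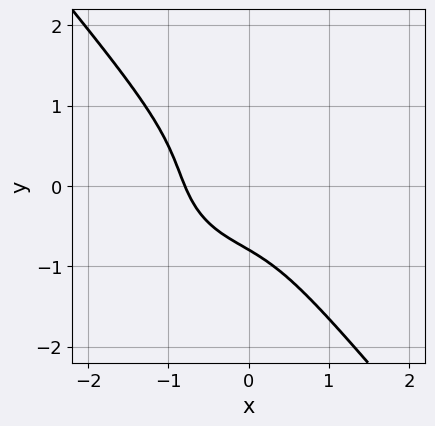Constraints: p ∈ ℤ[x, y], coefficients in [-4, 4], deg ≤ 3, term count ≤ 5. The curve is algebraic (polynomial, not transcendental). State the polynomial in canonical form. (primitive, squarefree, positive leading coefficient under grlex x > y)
First, deg p = 3. The shape is more complex than any degree-2 curve.
Finally, putting this together gives p.

2*x^3 + x*y^2 + 2*y^3 - 2*x*y + 1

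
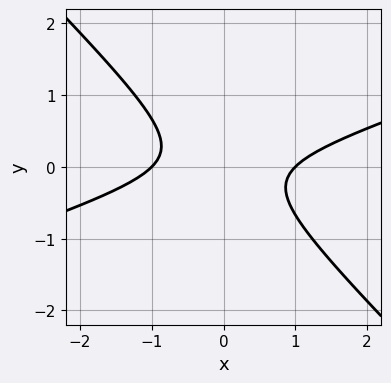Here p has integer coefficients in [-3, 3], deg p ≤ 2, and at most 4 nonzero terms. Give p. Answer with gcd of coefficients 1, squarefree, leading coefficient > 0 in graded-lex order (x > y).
x^2 - 2*x*y - 3*y^2 - 1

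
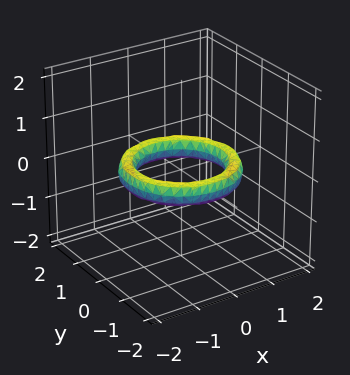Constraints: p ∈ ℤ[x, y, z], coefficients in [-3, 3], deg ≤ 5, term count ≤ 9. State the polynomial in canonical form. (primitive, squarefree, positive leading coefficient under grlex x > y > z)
x^4 + 2*x^2*y^2 + y^4 - 3*x^2 - 3*y^2 + 3*z^2 + 2

1. Degree: no degree-3 surface has this shape, so deg p = 4.
2. Symmetry: the surface is invariant under rotation about z: p = q(x² + y², z).
3. Against the integer gridlines: the y-axis gridline crossings are at y ∈ {-1, 1}; among the integer gridlines, it crosses the x-axis at x ∈ {-1, 1}; the surface avoids every integer z-axis point in the box.
4. Putting this together gives p.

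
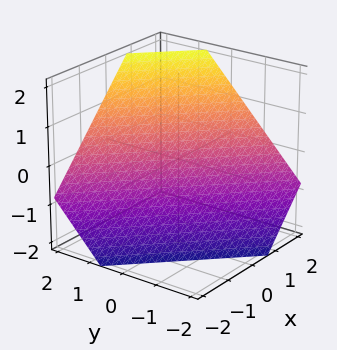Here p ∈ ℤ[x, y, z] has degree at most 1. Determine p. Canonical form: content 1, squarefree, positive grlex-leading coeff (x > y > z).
3*x + 3*y - 3*z - 2

First, degree: the surface is flat (a plane), so deg p = 1.
Finally, matching integer coefficients to the picture gives p.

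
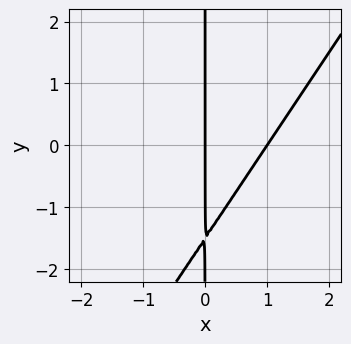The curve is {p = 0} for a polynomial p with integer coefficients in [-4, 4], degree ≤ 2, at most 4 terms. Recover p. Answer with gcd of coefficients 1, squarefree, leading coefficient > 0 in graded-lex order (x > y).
Degree: no degree-1 curve has this shape, so deg p = 2.
From the axis intercepts and sections: the x-axis gridline crossings are at x ∈ {0, 1}; every point of the y-axis in the box is on the curve.
Assembling these constraints gives the stated polynomial.

3*x^2 - 2*x*y - 3*x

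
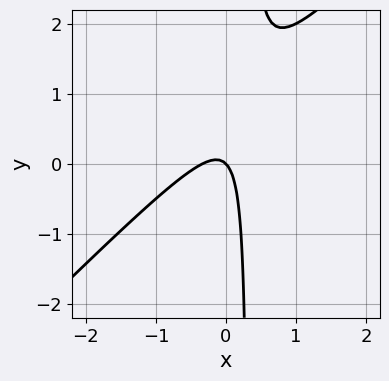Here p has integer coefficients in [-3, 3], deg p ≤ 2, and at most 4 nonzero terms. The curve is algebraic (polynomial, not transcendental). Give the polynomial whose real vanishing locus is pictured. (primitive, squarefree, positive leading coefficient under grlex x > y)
deg p = 2. No degree-1 curve has this shape.
From the axis intercepts and sections: one x-axis crossing is at x = 0; it meets the y-axis at y = 0 (among the integer gridlines).
Fitting integer coefficients to these (and the overall shape) gives p.

3*x^2 - 3*x*y + x + y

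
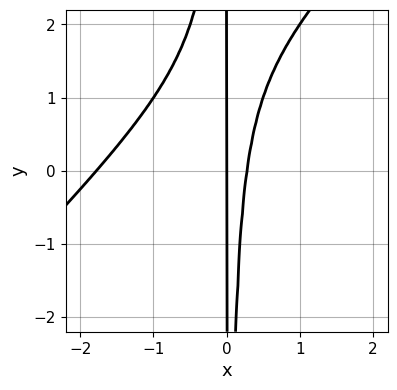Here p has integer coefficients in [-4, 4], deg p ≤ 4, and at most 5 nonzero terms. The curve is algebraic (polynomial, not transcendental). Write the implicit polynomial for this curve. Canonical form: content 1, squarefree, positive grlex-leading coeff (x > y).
The degree is 3 — the shape is more complex than any degree-2 curve.
From the axis intercepts and sections: every point of the y-axis in the box is on the curve; it meets the x-axis at x = 0 (among the integer gridlines).
Fitting integer coefficients to these (and the overall shape) gives p.

2*x^3 - 2*x^2*y + 3*x^2 - x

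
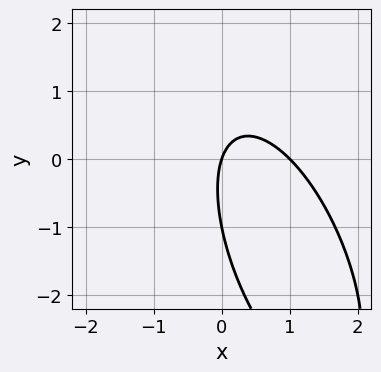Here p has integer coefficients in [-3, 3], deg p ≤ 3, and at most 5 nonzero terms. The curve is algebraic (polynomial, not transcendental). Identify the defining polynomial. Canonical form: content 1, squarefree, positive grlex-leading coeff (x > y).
3*x^2 + 2*x*y + y^2 - 3*x + y

First, deg p = 2. A generic line meets the curve in up to 2 points.
Next, reading off the gridlines: among the integer gridlines, it crosses the y-axis at y ∈ {-1, 0}; among the integer gridlines, it crosses the x-axis at x ∈ {0, 1}.
Finally, fitting integer coefficients to these (and the overall shape) gives p.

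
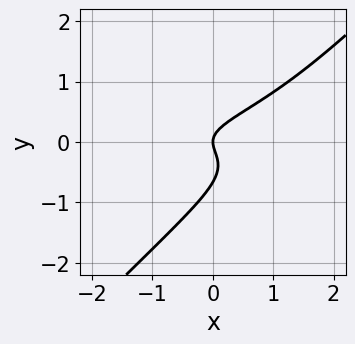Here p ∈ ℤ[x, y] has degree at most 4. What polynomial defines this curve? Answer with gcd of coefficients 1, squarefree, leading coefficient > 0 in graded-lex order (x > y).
3*x*y^2 - 3*y^3 - 2*y^2 + x

deg p = 3.
From the visible intercepts: one y-axis crossing is at y = 0; it meets the x-axis at x = 0 (among the integer gridlines).
Solving for integer coefficients yields p as stated.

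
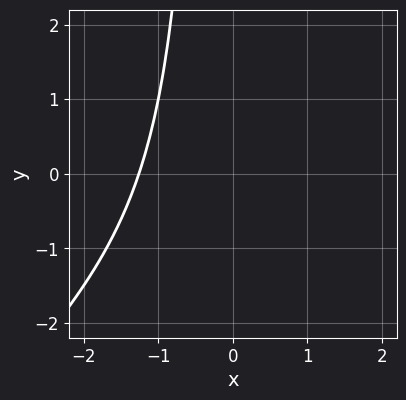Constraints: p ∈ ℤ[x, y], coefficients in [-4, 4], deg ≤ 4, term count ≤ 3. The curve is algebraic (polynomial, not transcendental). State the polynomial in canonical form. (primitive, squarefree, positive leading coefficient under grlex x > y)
x^3 - x^2*y + 2

First, deg p = 3. No degree-2 curve has this shape.
Then, observable constraints: the curve avoids every integer y-axis point in the box.
Finally, together with the visible shape, these determine p as stated.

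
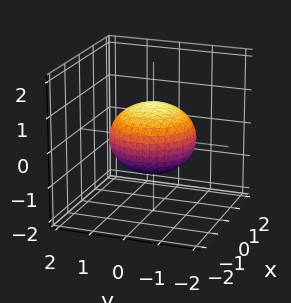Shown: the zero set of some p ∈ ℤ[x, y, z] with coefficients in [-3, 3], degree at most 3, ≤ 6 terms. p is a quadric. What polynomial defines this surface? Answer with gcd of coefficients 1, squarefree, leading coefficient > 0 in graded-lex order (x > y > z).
The degree is 2 — a closed, bounded, convex surface; a quadric.
Symmetries: the z ↦ −z reflection is a symmetry, so z appears only in even powers; every cross-section ⟂ z is a circle, so x, y appear only via x² + y².
Against the integer gridlines: a circular section at z = 0 has radius between 1 and 2; the z-axis gridline crossings are at z ∈ {-1, 1}.
The integer polynomial consistent with all of this is the stated p.

2*x^2 + 2*y^2 + 3*z^2 - 3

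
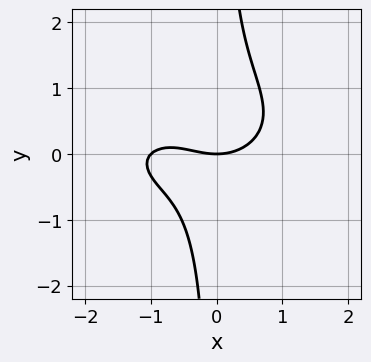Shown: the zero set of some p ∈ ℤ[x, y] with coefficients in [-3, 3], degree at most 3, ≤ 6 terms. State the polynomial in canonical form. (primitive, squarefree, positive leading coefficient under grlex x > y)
x^3 + 3*x*y^2 + x^2 - x*y - 2*y

1. The degree is 3 — the shape is more complex than any degree-2 curve.
2. From the axis intercepts and sections: the x-axis gridline crossings are at x ∈ {-1, 0}; one y-axis crossing is at y = 0.
3. Matching integer coefficients to the picture gives p.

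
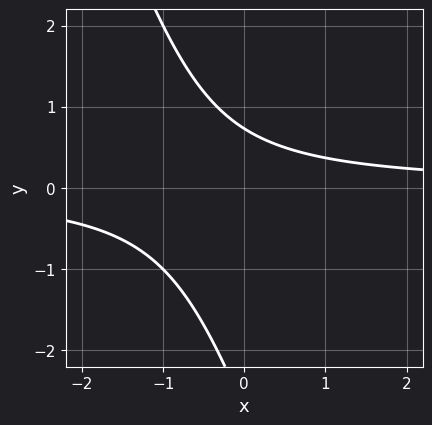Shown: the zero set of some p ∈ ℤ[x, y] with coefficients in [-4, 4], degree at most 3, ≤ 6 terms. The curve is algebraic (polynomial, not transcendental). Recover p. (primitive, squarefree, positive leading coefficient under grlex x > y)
3*x*y + y^2 + 2*y - 2

The degree is 2 — a generic line meets the curve in up to 2 points.
Reading off the gridlines: the curve avoids every integer x-axis point in the box.
Assembling these constraints gives the stated polynomial.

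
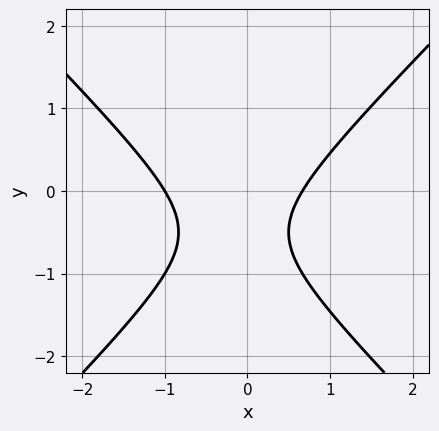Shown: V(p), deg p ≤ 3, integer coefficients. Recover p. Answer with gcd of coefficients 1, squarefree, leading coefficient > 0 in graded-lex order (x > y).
3*x^2 - 3*y^2 + x - 3*y - 2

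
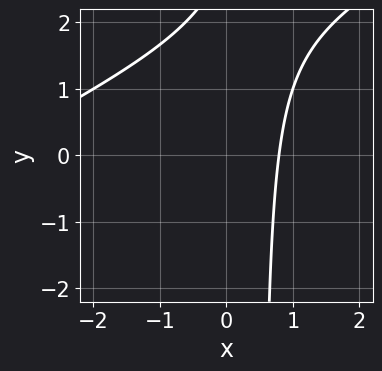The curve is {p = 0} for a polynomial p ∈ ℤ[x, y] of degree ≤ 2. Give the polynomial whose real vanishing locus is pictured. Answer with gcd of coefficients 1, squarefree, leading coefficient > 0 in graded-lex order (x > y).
First, degree: no degree-1 curve has this shape, so deg p = 2.
Then, from the visible intercepts: it misses every integer gridline on the y-axis.
Finally, fitting integer coefficients to these (and the overall shape) gives p.

x^2 - 2*x*y + 3*x + y - 3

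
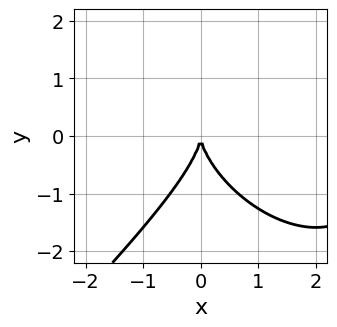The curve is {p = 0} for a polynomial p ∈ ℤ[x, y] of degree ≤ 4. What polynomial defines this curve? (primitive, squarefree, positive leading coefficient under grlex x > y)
First, the degree is 3 — the shape is more complex than any degree-2 curve.
Then, reading off the gridlines: one x-axis crossing is at x = 0; it meets the y-axis at y = 0 (among the integer gridlines).
Finally, fitting integer coefficients to these (and the overall shape) gives p.

x^3 - y^3 - 3*x^2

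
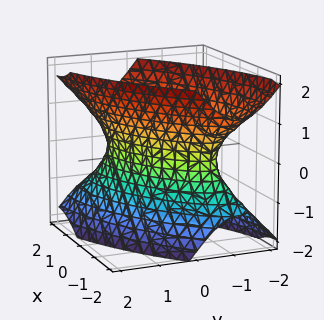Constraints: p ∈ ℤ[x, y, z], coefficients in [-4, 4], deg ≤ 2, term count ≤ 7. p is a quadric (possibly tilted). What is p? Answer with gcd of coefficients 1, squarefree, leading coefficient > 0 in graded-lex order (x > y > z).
1. The degree is 2 — a generic line meets the surface in up to 2 points.
2. Checking where it meets the axes: among the integer gridlines, it crosses the x-axis at x ∈ {-1, 1}; no z-intercept at any integer in the box.
3. Solving for integer coefficients yields p as stated.

x^2 - 2*x*y + 2*y^2 - z^2 - 1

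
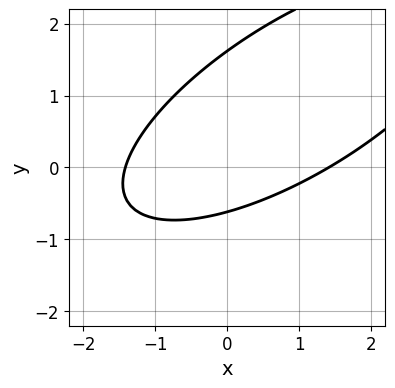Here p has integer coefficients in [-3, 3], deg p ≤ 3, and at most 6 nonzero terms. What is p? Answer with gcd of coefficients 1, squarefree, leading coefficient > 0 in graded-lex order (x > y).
x^2 - 2*x*y + 2*y^2 - 2*y - 2

deg p = 2. No degree-1 curve has this shape.
Matching integer coefficients to the picture gives p.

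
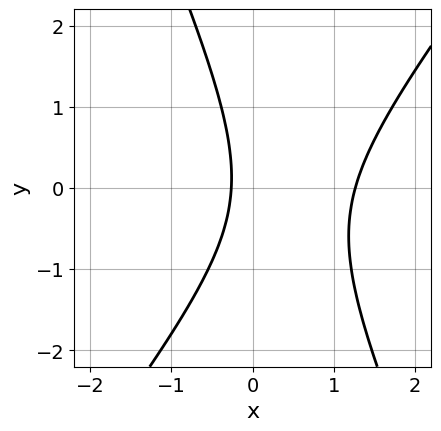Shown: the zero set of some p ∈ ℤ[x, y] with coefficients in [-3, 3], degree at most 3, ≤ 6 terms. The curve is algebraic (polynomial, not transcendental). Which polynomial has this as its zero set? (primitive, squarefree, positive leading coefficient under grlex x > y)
3*x^2 - x*y - y^2 - 3*x - 1

1. deg p = 2. No degree-1 curve has this shape.
2. Reading off the gridlines: it misses every integer gridline on the y-axis.
3. The integer polynomial consistent with all of this is the stated p.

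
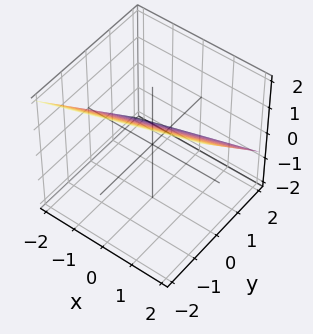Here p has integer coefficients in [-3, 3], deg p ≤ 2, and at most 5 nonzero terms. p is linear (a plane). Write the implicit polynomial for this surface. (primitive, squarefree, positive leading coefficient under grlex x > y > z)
x - 3*y - 3*z + 2

1. Degree: every cross-section is a straight line — this is a plane, so deg p = 1.
2. From the axis intercepts and sections: it crosses the x-axis at the gridline x = -2.
3. Fitting integer coefficients to these (and the overall shape) gives p.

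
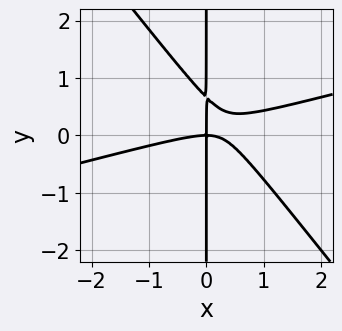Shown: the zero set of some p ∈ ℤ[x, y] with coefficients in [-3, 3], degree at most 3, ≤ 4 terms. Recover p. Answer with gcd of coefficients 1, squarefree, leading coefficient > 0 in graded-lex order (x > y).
x^3 - 3*x^2*y - 3*x*y^2 + 2*x*y

1. The degree is 3 — the shape is more complex than any degree-2 curve.
2. Checking where it meets the axes: every point of the y-axis in the box is on the curve; it meets the x-axis at x = 0 (among the integer gridlines).
3. Solving for integer coefficients yields p as stated.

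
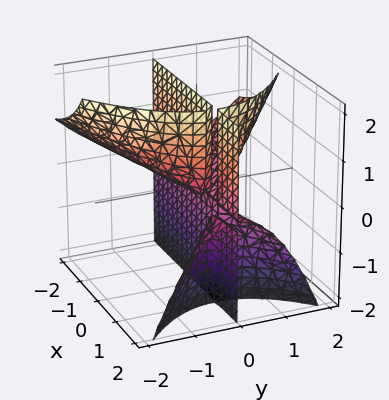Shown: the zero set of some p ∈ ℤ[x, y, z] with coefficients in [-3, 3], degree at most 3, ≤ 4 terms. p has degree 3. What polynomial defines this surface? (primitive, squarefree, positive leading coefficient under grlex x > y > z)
3*x*y*z + 2*y^3 - 3*y*z

First, the picture has 3 separate pieces.
Next, deg p = 3.
Next, from the axis intercepts and sections: it meets the y-axis at y = 0 (among the integer gridlines); the visible x-axis segment lies entirely on the surface.
Finally, putting this together gives p.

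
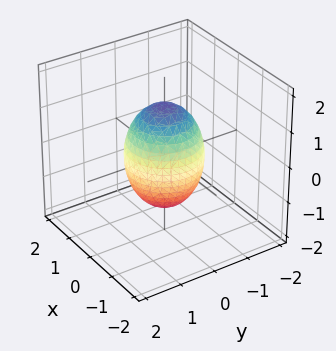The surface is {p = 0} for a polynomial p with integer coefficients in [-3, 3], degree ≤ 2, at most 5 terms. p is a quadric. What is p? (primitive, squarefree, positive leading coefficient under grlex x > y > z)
2*x^2 + 2*y^2 + z^2 - 2

First, deg p = 2.
Then, symmetry: the surface is invariant under rotation about z: p = q(x² + y², z); mirror symmetry z ↦ −z ⇒ only even powers of z.
Then, from the axis intercepts and sections: a circular section at z = -1 has radius between 0 and 1; among the integer gridlines, it crosses the x-axis at x ∈ {-1, 1}; the y-axis gridline crossings are at y ∈ {-1, 1}.
Finally, matching integer coefficients to the picture gives p.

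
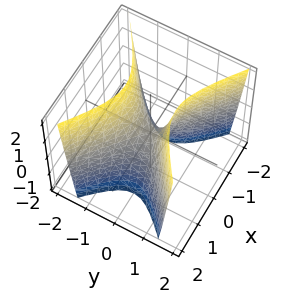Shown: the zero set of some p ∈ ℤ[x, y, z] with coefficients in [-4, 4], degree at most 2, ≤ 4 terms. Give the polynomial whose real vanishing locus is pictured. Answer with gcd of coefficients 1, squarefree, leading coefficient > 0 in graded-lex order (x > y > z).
2*x^2 - 3*y^2 + z

First, deg p = 2.
Next, symmetries: the x ↦ −x reflection is a symmetry, so x appears only in even powers; it's symmetric under y → −y, forcing even powers of y.
Next, reading off the gridlines: it crosses the y-axis at the gridline y = 0; one x-axis crossing is at x = 0; it crosses the z-axis at the gridline z = 0.
Finally, the integer polynomial consistent with all of this is the stated p.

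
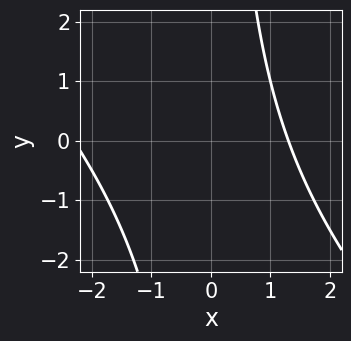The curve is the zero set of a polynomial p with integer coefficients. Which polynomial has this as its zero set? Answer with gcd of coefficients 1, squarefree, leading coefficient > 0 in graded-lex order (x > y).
x^2 + x*y + x - 3

1. Degree: the shape is more complex than any degree-1 curve, so deg p = 2.
2. From the visible intercepts: the curve avoids every integer y-axis point in the box.
3. Putting this together gives p.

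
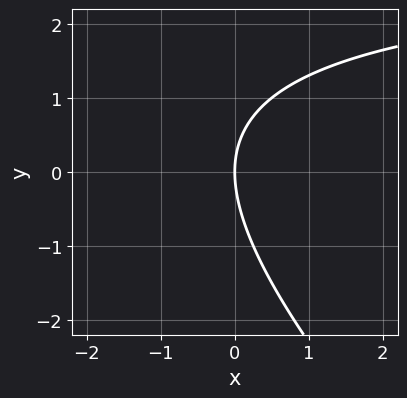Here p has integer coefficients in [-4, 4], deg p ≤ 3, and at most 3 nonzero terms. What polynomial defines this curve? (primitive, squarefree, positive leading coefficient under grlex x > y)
x*y + y^2 - 3*x

First, degree: a generic line meets the curve in up to 2 points, so deg p = 2.
Next, against the integer gridlines: it meets the x-axis at x = 0 (among the integer gridlines); one y-axis crossing is at y = 0.
Finally, fitting integer coefficients to these (and the overall shape) gives p.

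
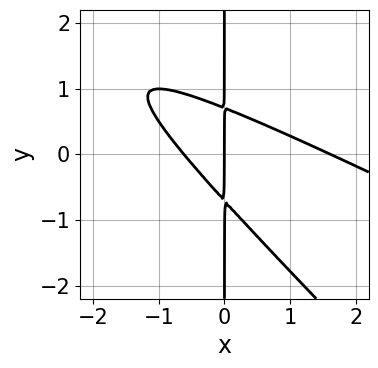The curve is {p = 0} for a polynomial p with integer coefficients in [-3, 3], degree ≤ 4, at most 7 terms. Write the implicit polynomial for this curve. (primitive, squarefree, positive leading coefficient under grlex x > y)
x^3 + 3*x^2*y + 2*x*y^2 - x^2 - x

deg p = 3. The shape is more complex than any degree-2 curve.
From the axis intercepts and sections: every point of the y-axis in the box is on the curve; it meets the x-axis at x = 0 (among the integer gridlines).
Matching integer coefficients to the picture gives p.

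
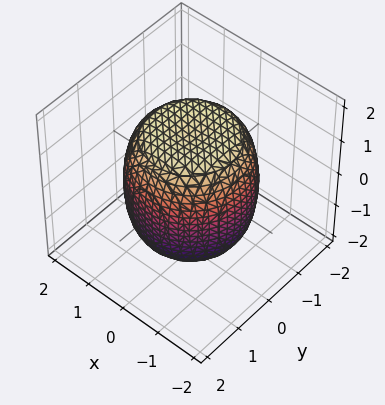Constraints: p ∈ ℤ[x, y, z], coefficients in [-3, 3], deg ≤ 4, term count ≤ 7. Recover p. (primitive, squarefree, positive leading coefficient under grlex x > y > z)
x^4 + 2*x^2*y^2 + y^4 - x^2 - y^2 + z^2 - 2

1. The degree is 4 — the shape is more complex than any degree-3 surface.
2. Symmetries: rotational symmetry about the z-axis ⇒ p depends on x, y only through x² + y².
3. Observable constraints: a circular section at z = 0 has radius between 1 and 2.
4. Solving for integer coefficients yields p as stated.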